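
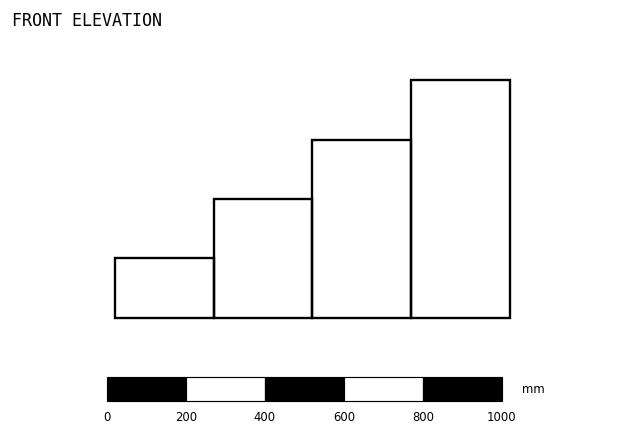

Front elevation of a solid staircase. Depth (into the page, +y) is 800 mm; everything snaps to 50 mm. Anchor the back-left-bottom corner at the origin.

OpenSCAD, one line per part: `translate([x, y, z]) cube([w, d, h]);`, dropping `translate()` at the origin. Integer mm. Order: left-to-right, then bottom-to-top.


cube([250, 800, 150]);
translate([250, 0, 0]) cube([250, 800, 300]);
translate([500, 0, 0]) cube([250, 800, 450]);
translate([750, 0, 0]) cube([250, 800, 600]);


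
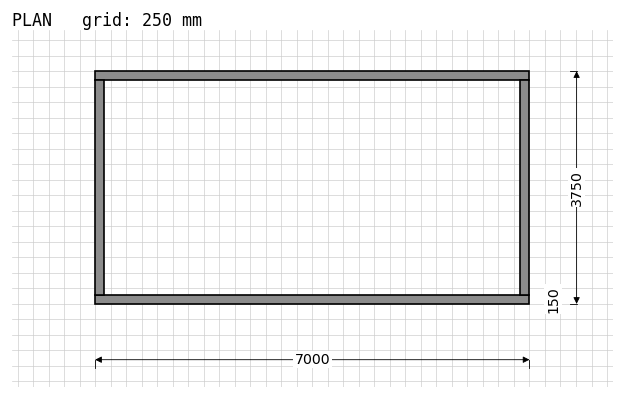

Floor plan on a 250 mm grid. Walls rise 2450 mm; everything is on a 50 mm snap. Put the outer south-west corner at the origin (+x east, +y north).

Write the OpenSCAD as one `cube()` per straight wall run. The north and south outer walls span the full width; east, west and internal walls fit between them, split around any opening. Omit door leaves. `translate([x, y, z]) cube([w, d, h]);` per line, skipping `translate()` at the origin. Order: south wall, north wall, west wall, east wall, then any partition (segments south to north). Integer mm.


cube([7000, 150, 2450]);
translate([0, 3600, 0]) cube([7000, 150, 2450]);
translate([0, 150, 0]) cube([150, 3450, 2450]);
translate([6850, 150, 0]) cube([150, 3450, 2450]);


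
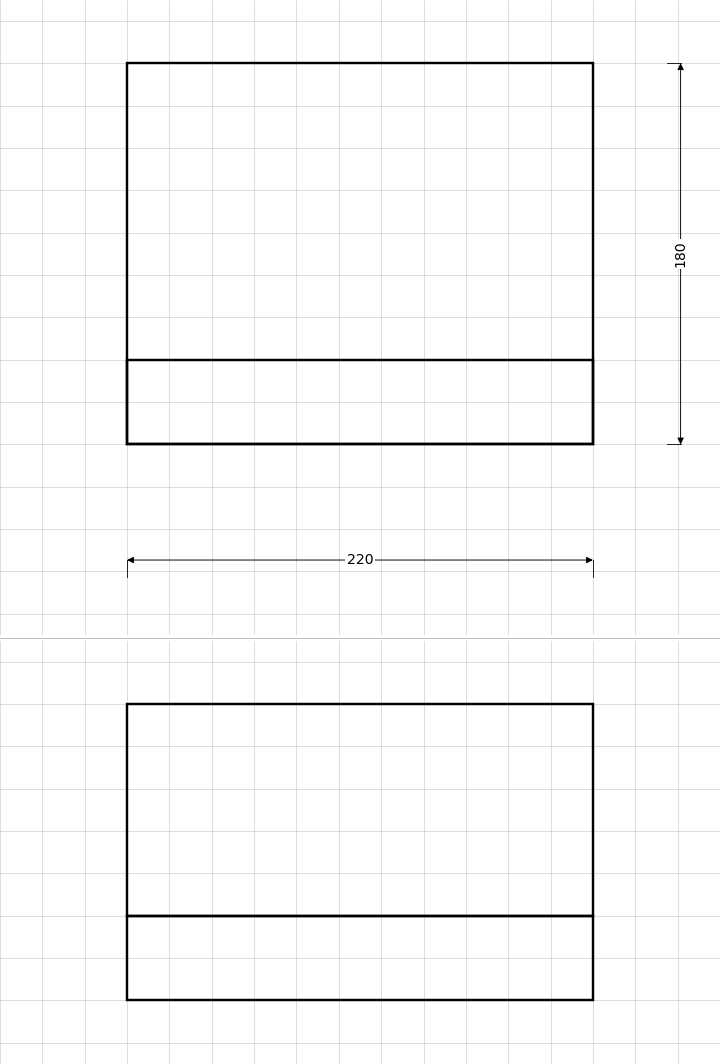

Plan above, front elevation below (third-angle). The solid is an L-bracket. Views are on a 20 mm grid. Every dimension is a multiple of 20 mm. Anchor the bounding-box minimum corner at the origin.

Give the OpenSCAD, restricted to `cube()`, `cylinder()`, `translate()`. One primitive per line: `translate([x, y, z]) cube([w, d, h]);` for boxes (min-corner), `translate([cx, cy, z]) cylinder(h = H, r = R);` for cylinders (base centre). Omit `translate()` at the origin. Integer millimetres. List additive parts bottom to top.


cube([220, 180, 40]);
translate([0, 0, 40]) cube([220, 40, 100]);


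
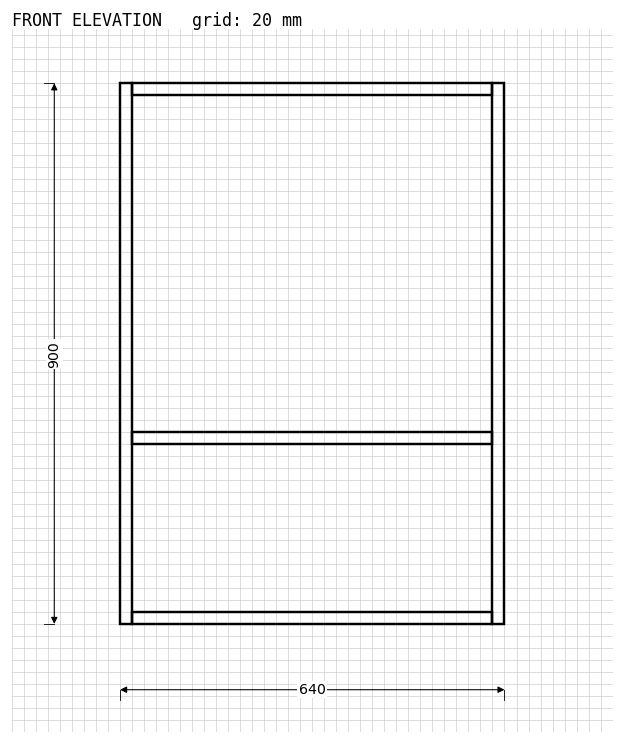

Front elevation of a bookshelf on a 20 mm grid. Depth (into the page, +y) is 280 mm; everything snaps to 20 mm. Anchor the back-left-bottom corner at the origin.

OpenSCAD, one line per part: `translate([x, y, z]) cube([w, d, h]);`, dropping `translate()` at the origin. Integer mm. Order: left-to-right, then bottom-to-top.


cube([20, 280, 900]);
translate([20, 0, 0]) cube([600, 280, 20]);
translate([20, 0, 300]) cube([600, 280, 20]);
translate([20, 0, 880]) cube([600, 280, 20]);
translate([620, 0, 0]) cube([20, 280, 900]);


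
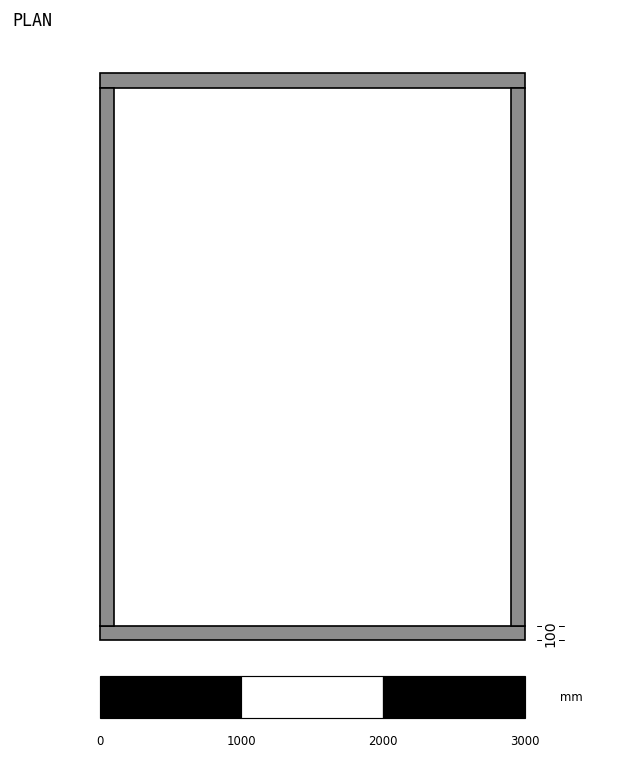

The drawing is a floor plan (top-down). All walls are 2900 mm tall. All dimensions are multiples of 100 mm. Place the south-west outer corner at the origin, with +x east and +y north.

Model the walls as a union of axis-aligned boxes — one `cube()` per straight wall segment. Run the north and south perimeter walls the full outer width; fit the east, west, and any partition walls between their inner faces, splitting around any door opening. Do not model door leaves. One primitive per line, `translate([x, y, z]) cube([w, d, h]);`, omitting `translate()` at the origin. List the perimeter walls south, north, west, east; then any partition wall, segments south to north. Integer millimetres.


cube([3000, 100, 2900]);
translate([0, 3900, 0]) cube([3000, 100, 2900]);
translate([0, 100, 0]) cube([100, 3800, 2900]);
translate([2900, 100, 0]) cube([100, 3800, 2900]);


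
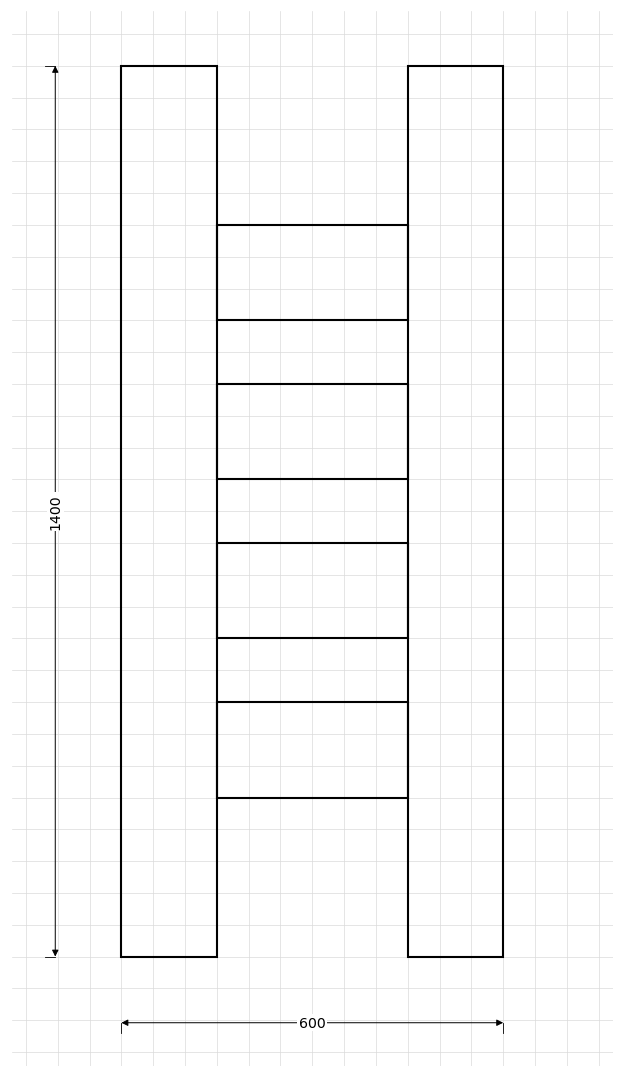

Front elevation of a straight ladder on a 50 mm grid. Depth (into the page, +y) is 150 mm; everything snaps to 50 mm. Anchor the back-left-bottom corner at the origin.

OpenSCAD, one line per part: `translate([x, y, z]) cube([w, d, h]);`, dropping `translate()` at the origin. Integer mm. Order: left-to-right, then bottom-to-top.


cube([150, 150, 1400]);
translate([150, 0, 250]) cube([300, 150, 150]);
translate([150, 0, 500]) cube([300, 150, 150]);
translate([150, 0, 750]) cube([300, 150, 150]);
translate([150, 0, 1000]) cube([300, 150, 150]);
translate([450, 0, 0]) cube([150, 150, 1400]);


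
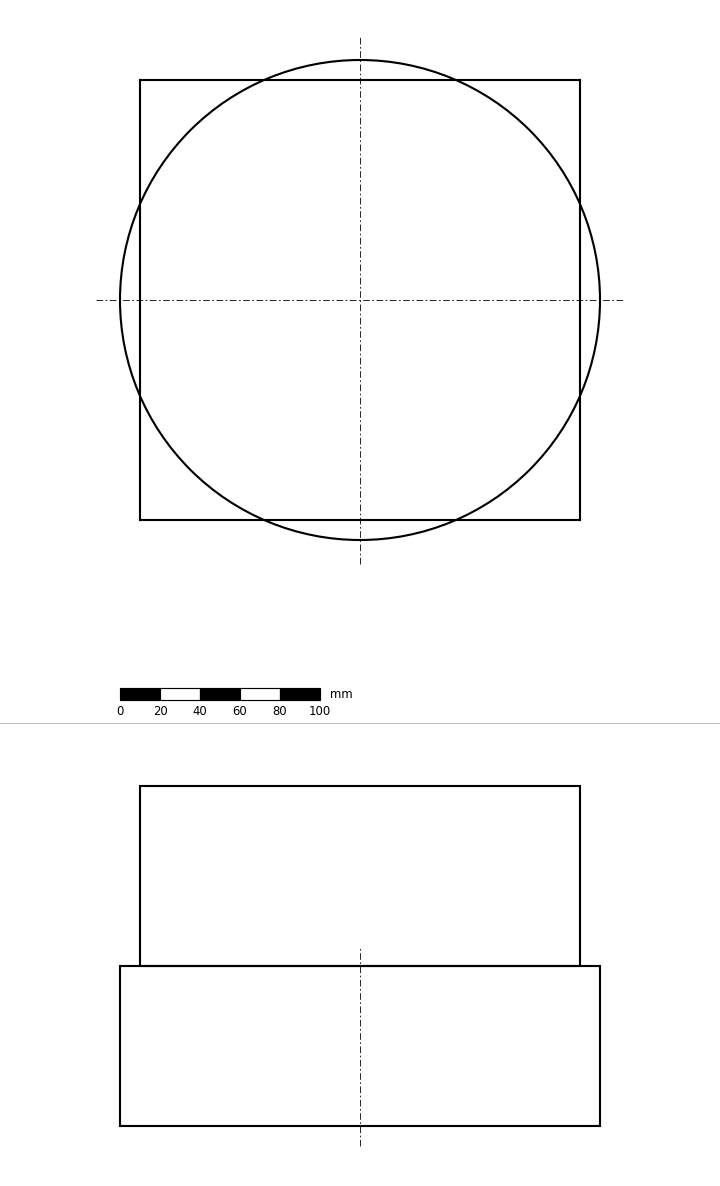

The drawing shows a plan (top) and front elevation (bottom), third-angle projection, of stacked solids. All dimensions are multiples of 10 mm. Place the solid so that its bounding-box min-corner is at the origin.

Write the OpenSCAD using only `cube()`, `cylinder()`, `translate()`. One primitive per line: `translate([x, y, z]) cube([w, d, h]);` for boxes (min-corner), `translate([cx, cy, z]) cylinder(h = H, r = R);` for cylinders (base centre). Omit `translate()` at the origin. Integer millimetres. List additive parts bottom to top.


translate([120, 120, 0]) cylinder(h = 80, r = 120);
translate([10, 10, 80]) cube([220, 220, 90]);


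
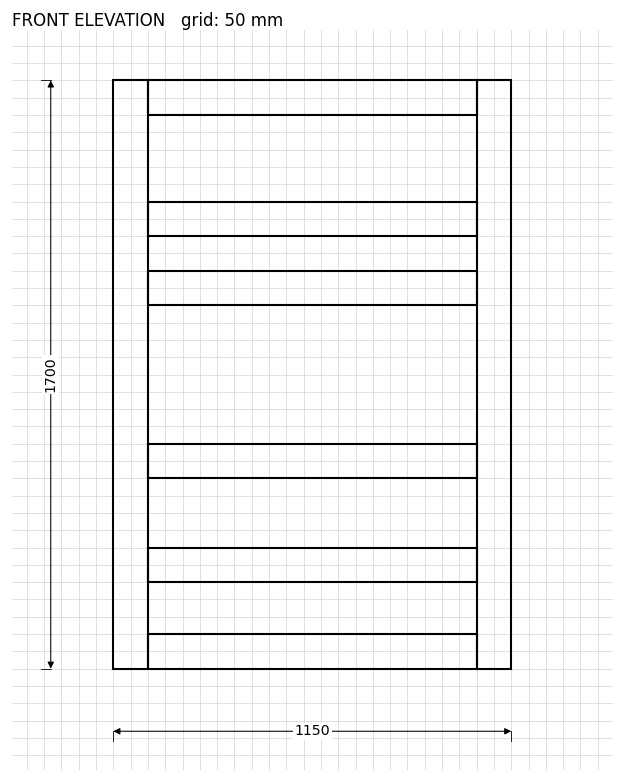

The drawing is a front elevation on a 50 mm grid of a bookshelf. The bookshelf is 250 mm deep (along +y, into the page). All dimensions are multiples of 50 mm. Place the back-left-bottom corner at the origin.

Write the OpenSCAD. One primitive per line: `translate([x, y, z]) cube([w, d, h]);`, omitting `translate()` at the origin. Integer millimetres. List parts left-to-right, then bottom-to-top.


cube([100, 250, 1700]);
translate([100, 0, 0]) cube([950, 250, 100]);
translate([100, 0, 250]) cube([950, 250, 100]);
translate([100, 0, 550]) cube([950, 250, 100]);
translate([100, 0, 1050]) cube([950, 250, 100]);
translate([100, 0, 1250]) cube([950, 250, 100]);
translate([100, 0, 1600]) cube([950, 250, 100]);
translate([1050, 0, 0]) cube([100, 250, 1700]);


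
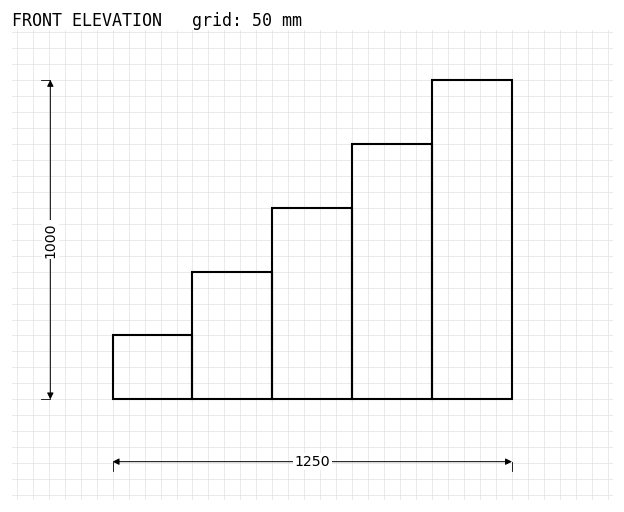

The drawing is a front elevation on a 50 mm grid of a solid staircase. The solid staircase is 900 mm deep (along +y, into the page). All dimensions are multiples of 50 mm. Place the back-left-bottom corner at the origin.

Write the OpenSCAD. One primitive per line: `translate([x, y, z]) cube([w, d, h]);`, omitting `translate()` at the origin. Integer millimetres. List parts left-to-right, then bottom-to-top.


cube([250, 900, 200]);
translate([250, 0, 0]) cube([250, 900, 400]);
translate([500, 0, 0]) cube([250, 900, 600]);
translate([750, 0, 0]) cube([250, 900, 800]);
translate([1000, 0, 0]) cube([250, 900, 1000]);


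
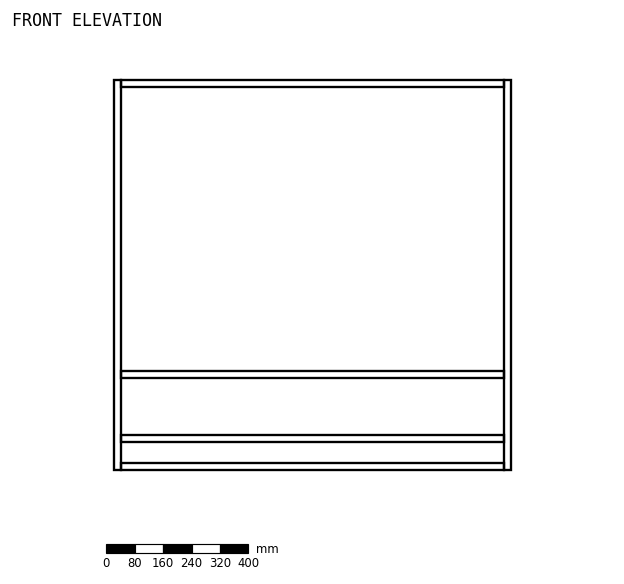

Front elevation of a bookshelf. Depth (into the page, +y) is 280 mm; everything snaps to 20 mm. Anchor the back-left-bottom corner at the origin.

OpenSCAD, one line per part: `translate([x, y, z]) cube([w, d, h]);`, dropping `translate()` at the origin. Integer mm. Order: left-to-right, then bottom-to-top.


cube([20, 280, 1100]);
translate([20, 0, 0]) cube([1080, 280, 20]);
translate([20, 0, 80]) cube([1080, 280, 20]);
translate([20, 0, 260]) cube([1080, 280, 20]);
translate([20, 0, 1080]) cube([1080, 280, 20]);
translate([1100, 0, 0]) cube([20, 280, 1100]);


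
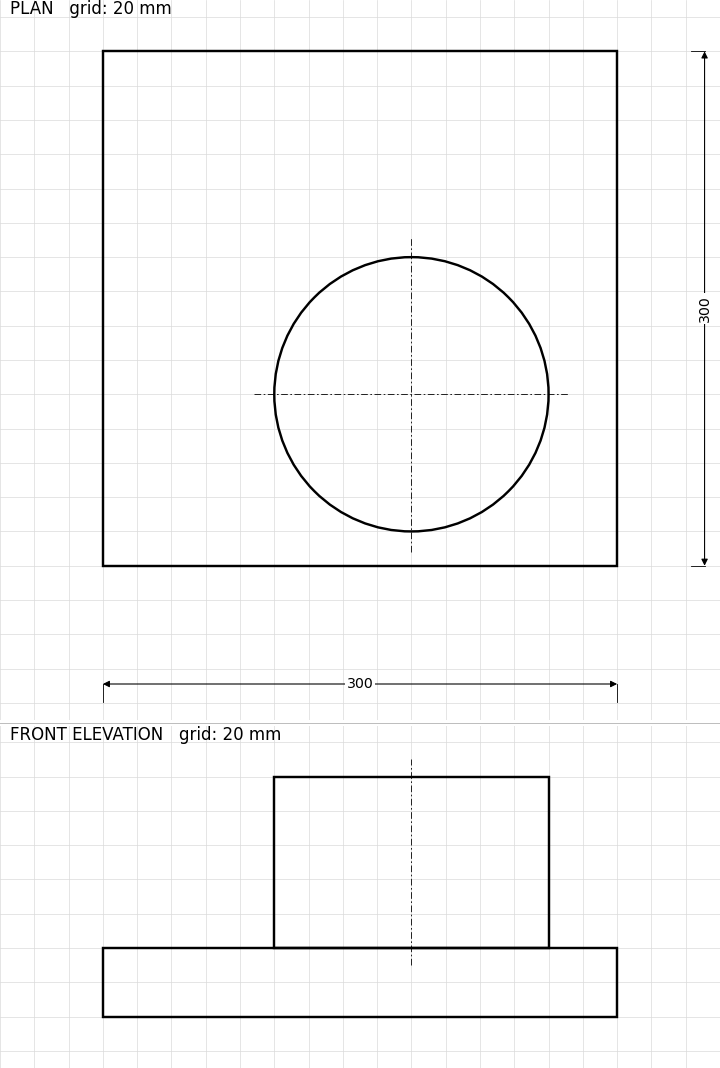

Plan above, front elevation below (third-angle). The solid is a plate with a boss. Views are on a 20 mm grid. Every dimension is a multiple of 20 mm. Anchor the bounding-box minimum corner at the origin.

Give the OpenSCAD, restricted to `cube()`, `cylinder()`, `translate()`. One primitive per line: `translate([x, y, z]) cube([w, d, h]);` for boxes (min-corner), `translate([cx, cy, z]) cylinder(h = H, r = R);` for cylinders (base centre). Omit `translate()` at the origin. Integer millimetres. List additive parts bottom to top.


cube([300, 300, 40]);
translate([180, 100, 40]) cylinder(h = 100, r = 80);


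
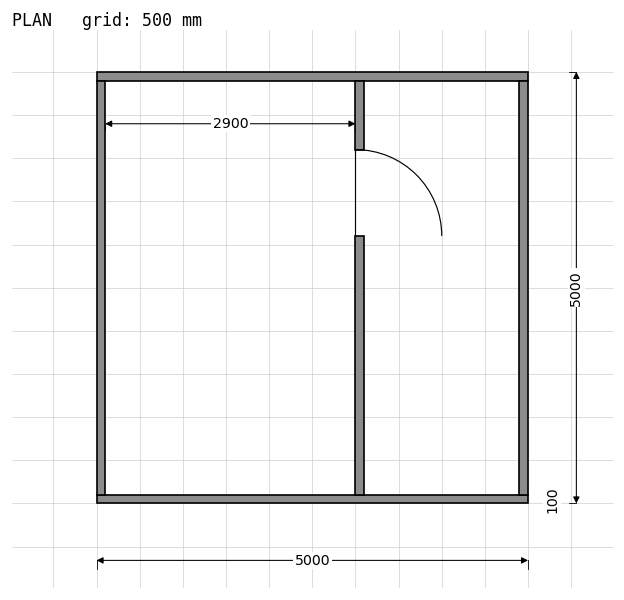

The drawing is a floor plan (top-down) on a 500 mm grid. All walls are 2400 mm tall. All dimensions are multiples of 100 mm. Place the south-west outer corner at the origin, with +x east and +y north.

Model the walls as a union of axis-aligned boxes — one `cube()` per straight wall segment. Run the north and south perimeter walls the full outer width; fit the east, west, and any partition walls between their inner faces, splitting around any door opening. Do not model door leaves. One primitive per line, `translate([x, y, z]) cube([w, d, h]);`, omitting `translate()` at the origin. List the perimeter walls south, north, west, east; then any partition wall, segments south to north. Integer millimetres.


cube([5000, 100, 2400]);
translate([0, 4900, 0]) cube([5000, 100, 2400]);
translate([0, 100, 0]) cube([100, 4800, 2400]);
translate([4900, 100, 0]) cube([100, 4800, 2400]);
translate([3000, 100, 0]) cube([100, 3000, 2400]);
translate([3000, 4100, 0]) cube([100, 800, 2400]);


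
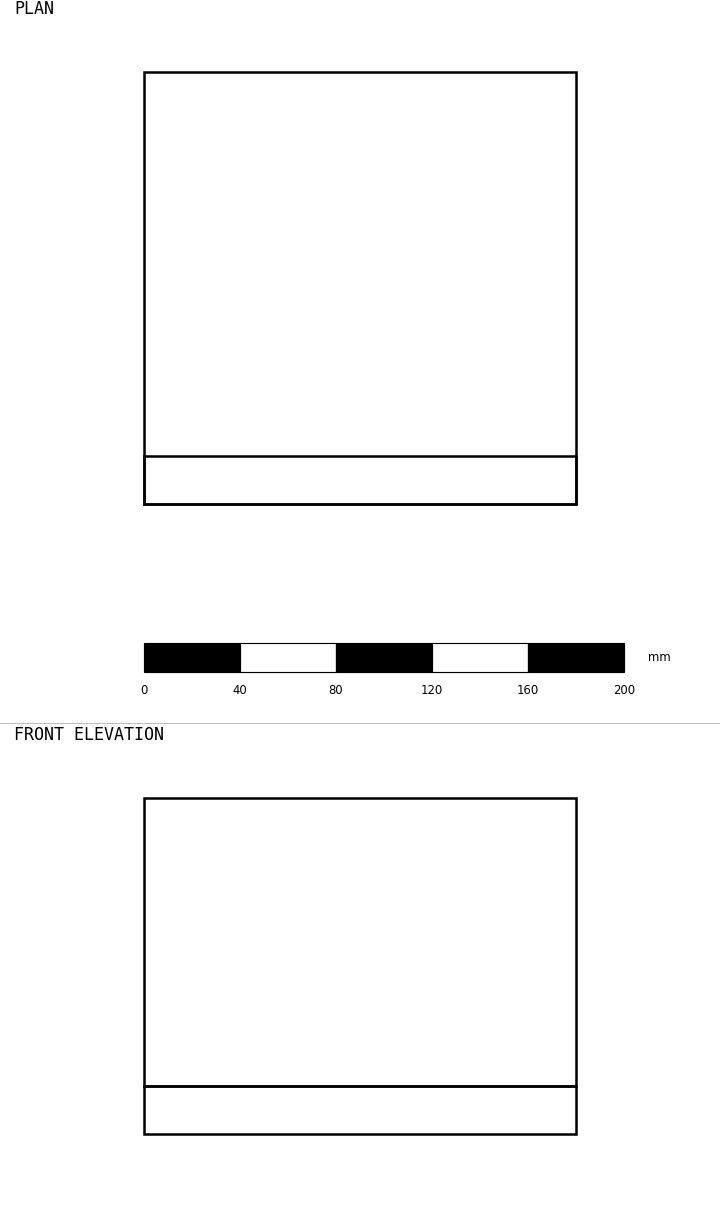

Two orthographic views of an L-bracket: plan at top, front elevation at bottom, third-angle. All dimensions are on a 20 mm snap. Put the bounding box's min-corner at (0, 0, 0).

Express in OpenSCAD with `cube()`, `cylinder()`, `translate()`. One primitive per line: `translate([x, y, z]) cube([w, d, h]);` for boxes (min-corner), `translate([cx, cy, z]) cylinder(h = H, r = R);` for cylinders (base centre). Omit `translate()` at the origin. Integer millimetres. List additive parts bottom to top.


cube([180, 180, 20]);
translate([0, 0, 20]) cube([180, 20, 120]);


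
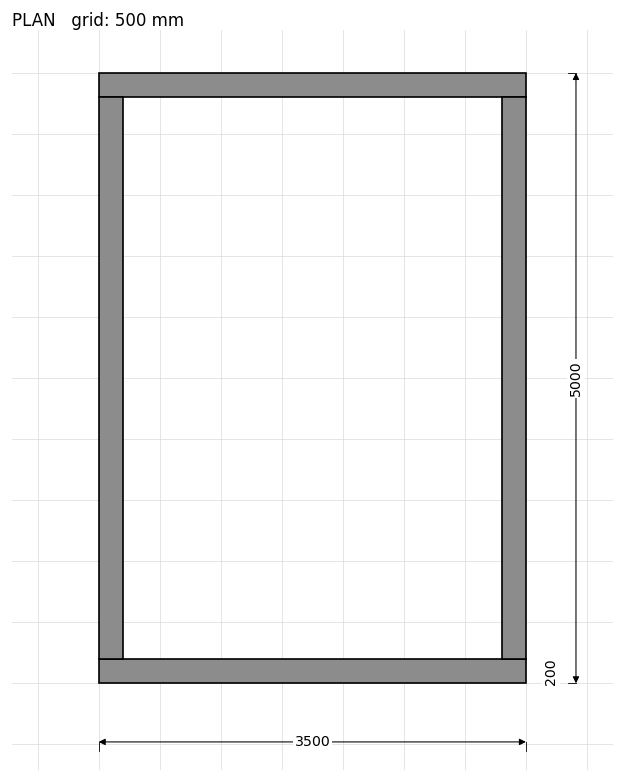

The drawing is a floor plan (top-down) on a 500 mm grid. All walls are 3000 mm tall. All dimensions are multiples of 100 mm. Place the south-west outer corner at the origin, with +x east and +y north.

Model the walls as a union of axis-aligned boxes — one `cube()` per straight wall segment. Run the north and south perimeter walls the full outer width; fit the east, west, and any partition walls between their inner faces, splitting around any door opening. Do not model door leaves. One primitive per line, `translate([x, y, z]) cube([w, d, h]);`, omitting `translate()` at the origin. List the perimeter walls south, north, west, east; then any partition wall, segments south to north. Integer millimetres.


cube([3500, 200, 3000]);
translate([0, 4800, 0]) cube([3500, 200, 3000]);
translate([0, 200, 0]) cube([200, 4600, 3000]);
translate([3300, 200, 0]) cube([200, 4600, 3000]);


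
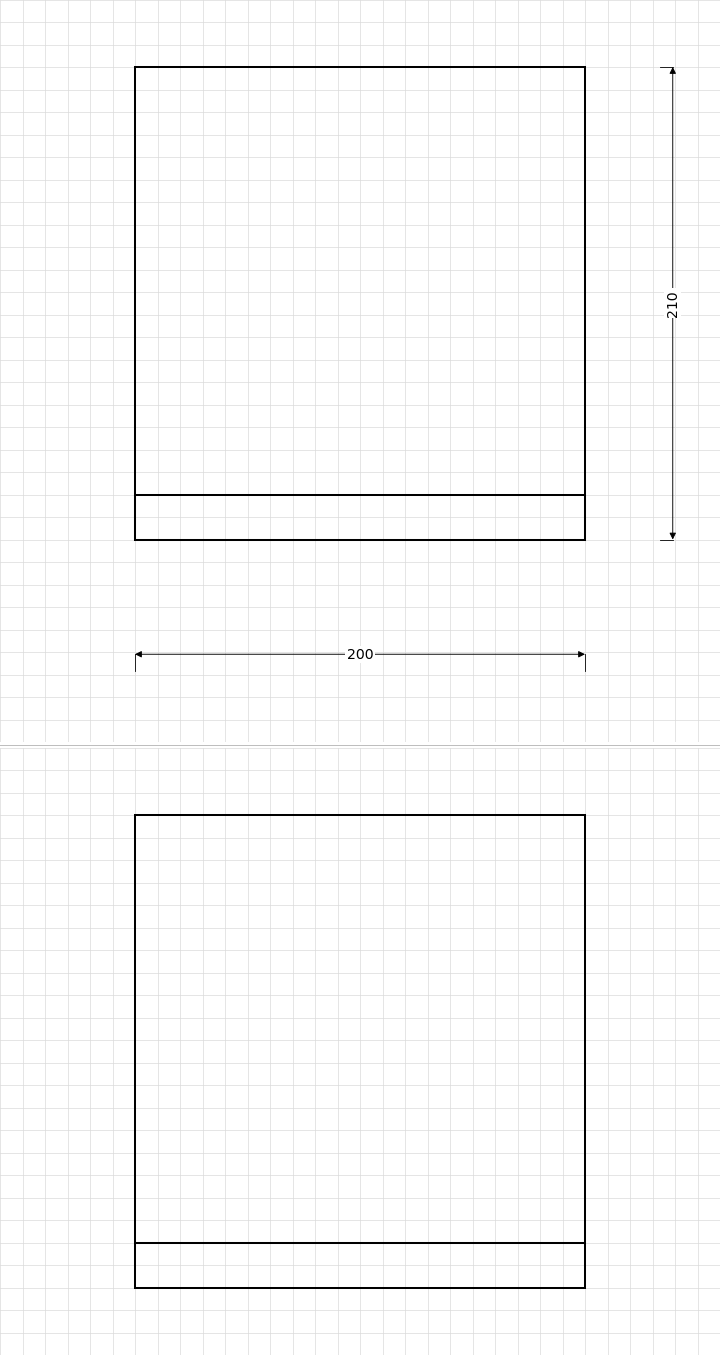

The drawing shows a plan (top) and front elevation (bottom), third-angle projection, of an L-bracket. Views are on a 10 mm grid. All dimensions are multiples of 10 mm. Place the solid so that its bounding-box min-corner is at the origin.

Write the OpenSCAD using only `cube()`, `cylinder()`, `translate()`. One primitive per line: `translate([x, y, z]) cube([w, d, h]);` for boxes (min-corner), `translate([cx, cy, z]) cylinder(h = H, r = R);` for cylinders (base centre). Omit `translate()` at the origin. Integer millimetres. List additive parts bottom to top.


cube([200, 210, 20]);
translate([0, 0, 20]) cube([200, 20, 190]);


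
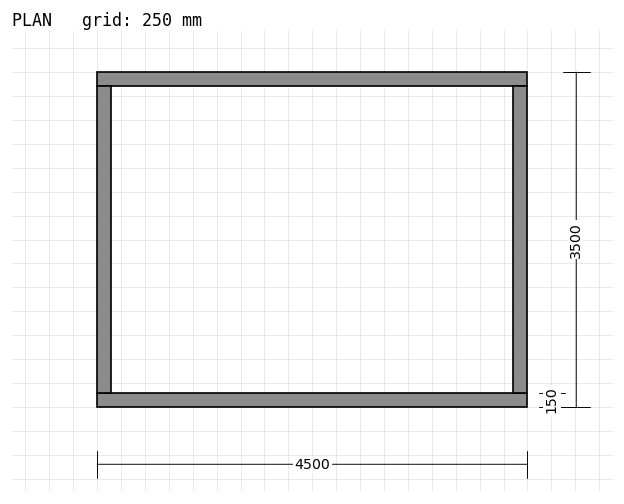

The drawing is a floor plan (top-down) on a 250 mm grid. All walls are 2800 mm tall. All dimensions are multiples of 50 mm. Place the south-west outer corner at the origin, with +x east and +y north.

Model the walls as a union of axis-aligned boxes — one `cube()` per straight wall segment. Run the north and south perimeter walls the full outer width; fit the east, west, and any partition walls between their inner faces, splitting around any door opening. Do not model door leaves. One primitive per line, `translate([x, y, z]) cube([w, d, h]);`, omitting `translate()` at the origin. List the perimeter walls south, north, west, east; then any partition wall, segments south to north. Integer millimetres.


cube([4500, 150, 2800]);
translate([0, 3350, 0]) cube([4500, 150, 2800]);
translate([0, 150, 0]) cube([150, 3200, 2800]);
translate([4350, 150, 0]) cube([150, 3200, 2800]);


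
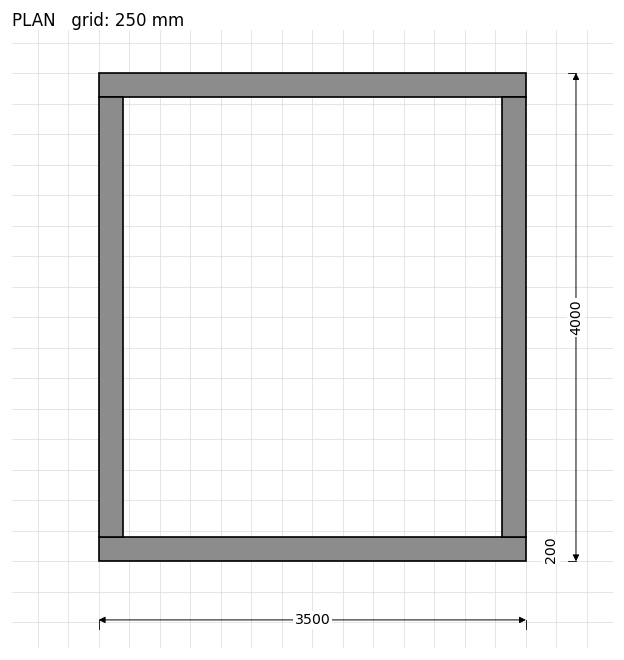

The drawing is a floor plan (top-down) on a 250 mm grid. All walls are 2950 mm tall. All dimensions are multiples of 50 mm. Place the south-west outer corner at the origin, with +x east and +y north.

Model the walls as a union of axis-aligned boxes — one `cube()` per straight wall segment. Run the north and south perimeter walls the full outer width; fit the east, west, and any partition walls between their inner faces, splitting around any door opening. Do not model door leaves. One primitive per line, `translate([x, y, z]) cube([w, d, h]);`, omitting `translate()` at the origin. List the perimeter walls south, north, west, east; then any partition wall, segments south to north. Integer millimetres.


cube([3500, 200, 2950]);
translate([0, 3800, 0]) cube([3500, 200, 2950]);
translate([0, 200, 0]) cube([200, 3600, 2950]);
translate([3300, 200, 0]) cube([200, 3600, 2950]);


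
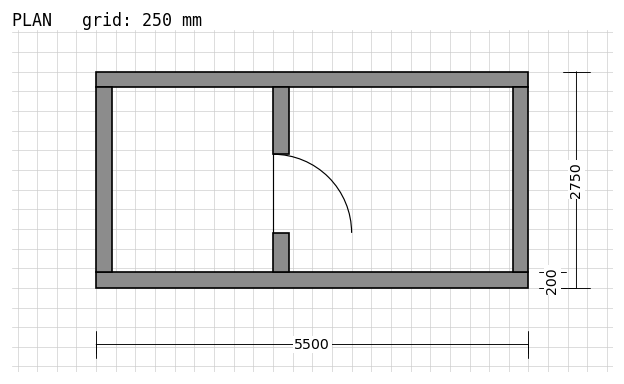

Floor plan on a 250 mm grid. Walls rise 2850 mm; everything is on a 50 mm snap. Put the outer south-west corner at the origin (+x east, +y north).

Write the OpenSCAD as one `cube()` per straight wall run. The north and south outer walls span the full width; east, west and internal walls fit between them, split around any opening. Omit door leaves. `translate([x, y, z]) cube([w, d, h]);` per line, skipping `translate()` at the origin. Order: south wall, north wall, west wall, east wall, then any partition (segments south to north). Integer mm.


cube([5500, 200, 2850]);
translate([0, 2550, 0]) cube([5500, 200, 2850]);
translate([0, 200, 0]) cube([200, 2350, 2850]);
translate([5300, 200, 0]) cube([200, 2350, 2850]);
translate([2250, 200, 0]) cube([200, 500, 2850]);
translate([2250, 1700, 0]) cube([200, 850, 2850]);


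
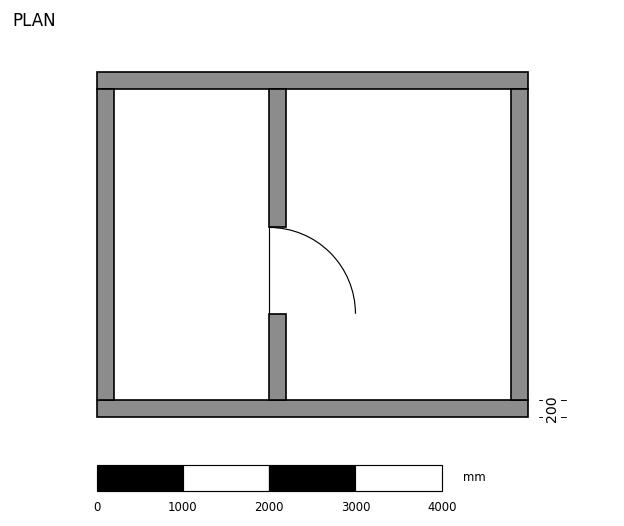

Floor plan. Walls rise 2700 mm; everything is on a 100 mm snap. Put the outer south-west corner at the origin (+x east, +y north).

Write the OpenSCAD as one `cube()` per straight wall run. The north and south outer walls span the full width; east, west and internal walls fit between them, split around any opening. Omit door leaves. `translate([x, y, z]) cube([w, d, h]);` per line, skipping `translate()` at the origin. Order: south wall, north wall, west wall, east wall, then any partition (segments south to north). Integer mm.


cube([5000, 200, 2700]);
translate([0, 3800, 0]) cube([5000, 200, 2700]);
translate([0, 200, 0]) cube([200, 3600, 2700]);
translate([4800, 200, 0]) cube([200, 3600, 2700]);
translate([2000, 200, 0]) cube([200, 1000, 2700]);
translate([2000, 2200, 0]) cube([200, 1600, 2700]);


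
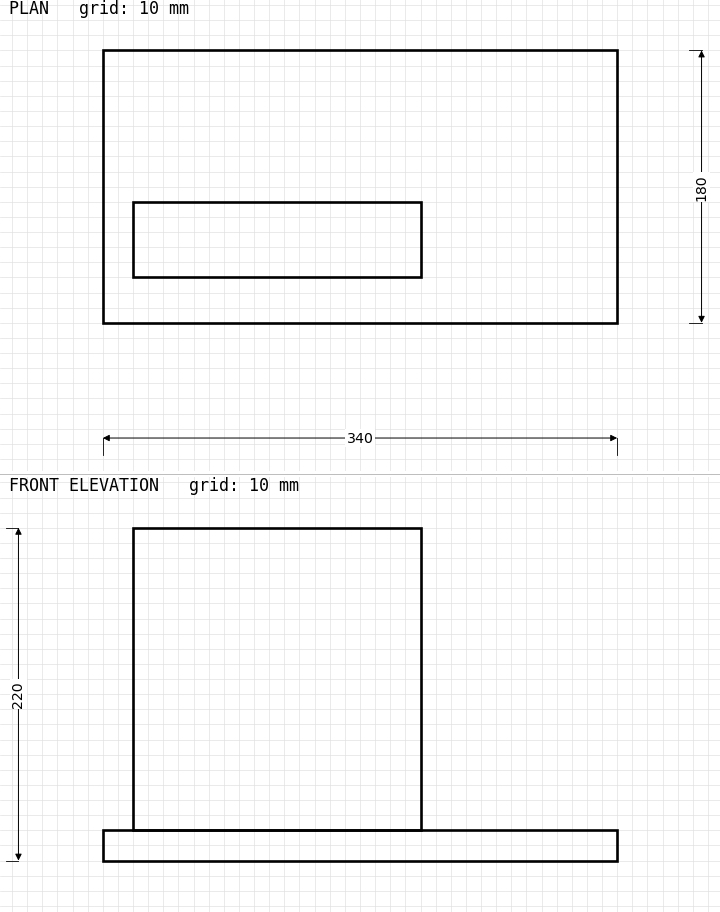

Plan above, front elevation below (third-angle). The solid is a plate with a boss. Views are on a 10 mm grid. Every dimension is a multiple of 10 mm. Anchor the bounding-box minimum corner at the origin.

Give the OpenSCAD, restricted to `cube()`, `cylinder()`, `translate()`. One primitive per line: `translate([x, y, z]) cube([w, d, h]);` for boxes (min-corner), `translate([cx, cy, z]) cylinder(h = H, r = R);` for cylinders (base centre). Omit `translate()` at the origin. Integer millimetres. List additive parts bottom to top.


cube([340, 180, 20]);
translate([20, 30, 20]) cube([190, 50, 200]);


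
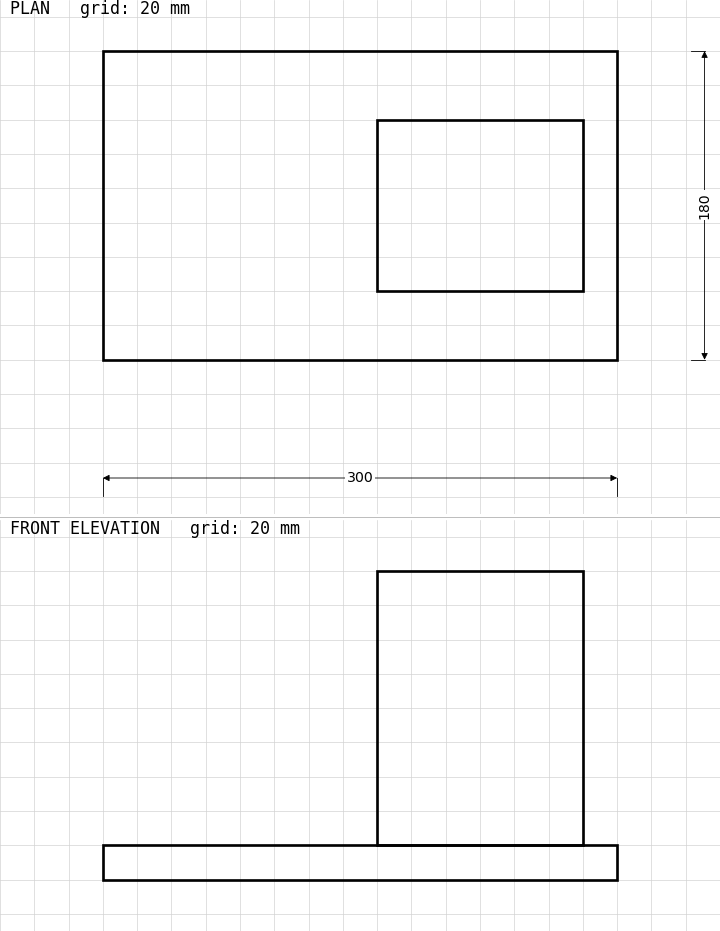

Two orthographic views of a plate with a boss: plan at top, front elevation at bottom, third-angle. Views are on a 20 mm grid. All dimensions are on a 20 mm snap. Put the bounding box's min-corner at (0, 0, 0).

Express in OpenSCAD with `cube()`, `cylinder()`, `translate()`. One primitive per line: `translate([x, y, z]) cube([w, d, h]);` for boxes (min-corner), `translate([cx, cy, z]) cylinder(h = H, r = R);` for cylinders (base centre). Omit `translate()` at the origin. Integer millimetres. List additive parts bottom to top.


cube([300, 180, 20]);
translate([160, 40, 20]) cube([120, 100, 160]);


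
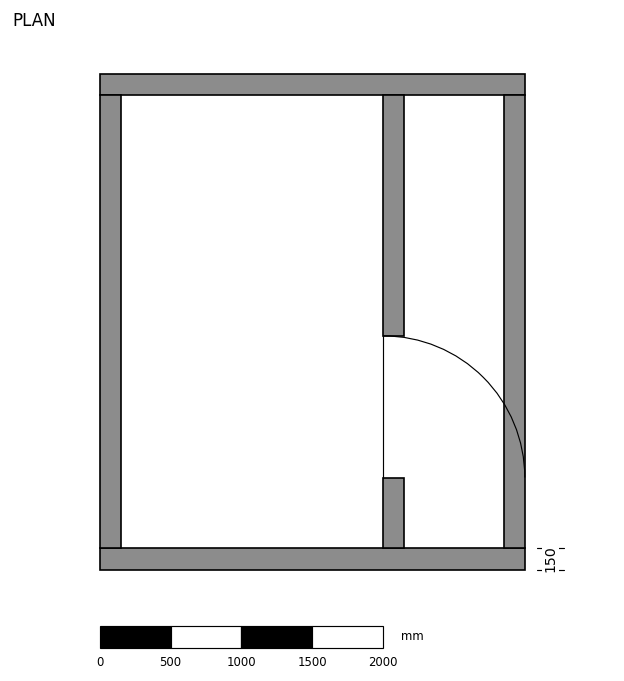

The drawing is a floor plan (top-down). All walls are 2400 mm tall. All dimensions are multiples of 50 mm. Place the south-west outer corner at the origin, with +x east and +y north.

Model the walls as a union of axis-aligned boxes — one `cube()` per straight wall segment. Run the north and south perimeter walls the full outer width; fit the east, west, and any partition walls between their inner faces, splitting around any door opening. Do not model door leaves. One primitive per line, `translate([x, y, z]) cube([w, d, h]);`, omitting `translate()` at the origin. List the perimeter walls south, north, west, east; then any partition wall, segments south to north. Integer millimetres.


cube([3000, 150, 2400]);
translate([0, 3350, 0]) cube([3000, 150, 2400]);
translate([0, 150, 0]) cube([150, 3200, 2400]);
translate([2850, 150, 0]) cube([150, 3200, 2400]);
translate([2000, 150, 0]) cube([150, 500, 2400]);
translate([2000, 1650, 0]) cube([150, 1700, 2400]);


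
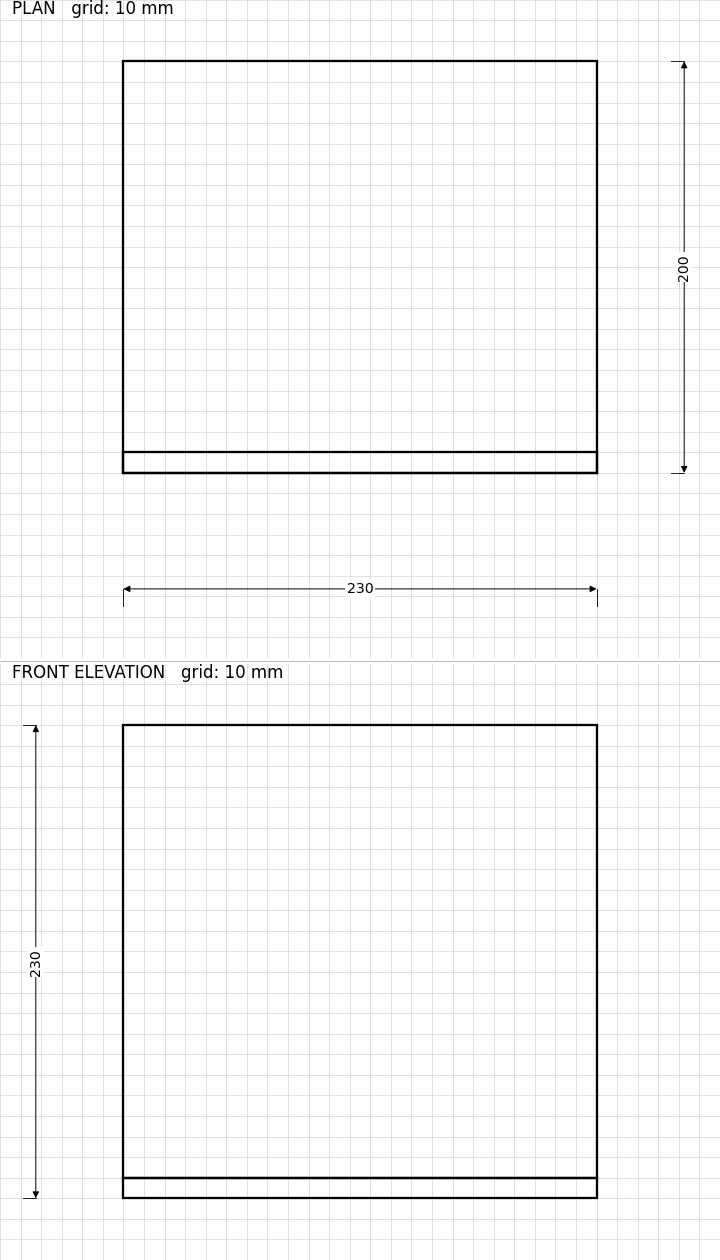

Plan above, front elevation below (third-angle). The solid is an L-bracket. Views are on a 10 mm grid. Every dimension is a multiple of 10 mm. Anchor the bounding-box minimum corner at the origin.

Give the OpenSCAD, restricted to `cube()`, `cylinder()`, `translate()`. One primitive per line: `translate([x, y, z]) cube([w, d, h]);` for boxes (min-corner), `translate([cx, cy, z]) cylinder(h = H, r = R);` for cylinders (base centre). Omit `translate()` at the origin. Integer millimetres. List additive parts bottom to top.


cube([230, 200, 10]);
translate([0, 0, 10]) cube([230, 10, 220]);


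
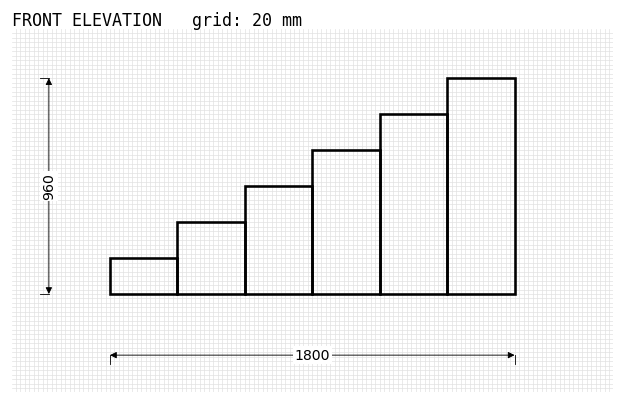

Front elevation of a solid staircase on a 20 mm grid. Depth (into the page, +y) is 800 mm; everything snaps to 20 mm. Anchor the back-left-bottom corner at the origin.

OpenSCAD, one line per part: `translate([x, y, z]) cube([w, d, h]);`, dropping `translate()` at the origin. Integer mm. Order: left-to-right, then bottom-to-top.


cube([300, 800, 160]);
translate([300, 0, 0]) cube([300, 800, 320]);
translate([600, 0, 0]) cube([300, 800, 480]);
translate([900, 0, 0]) cube([300, 800, 640]);
translate([1200, 0, 0]) cube([300, 800, 800]);
translate([1500, 0, 0]) cube([300, 800, 960]);


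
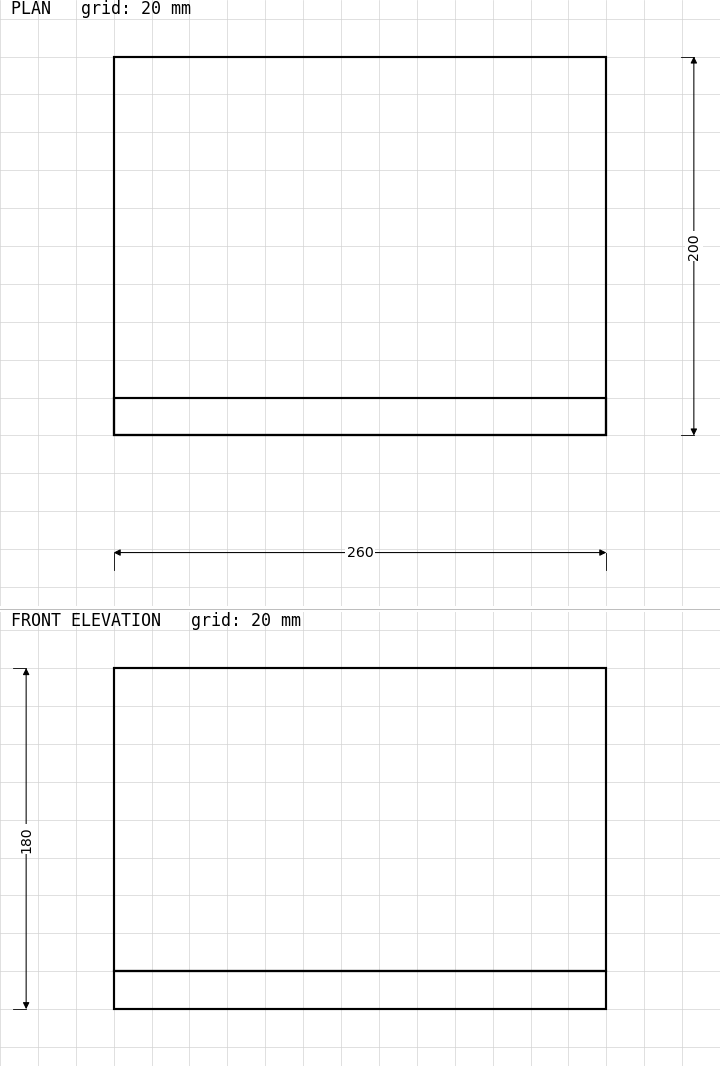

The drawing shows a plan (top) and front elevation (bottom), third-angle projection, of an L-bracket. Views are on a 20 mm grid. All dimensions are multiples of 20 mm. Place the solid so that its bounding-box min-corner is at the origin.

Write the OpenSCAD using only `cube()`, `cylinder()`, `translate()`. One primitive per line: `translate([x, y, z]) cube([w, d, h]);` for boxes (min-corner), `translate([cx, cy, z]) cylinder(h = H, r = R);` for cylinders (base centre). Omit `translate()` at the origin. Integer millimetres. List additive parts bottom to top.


cube([260, 200, 20]);
translate([0, 0, 20]) cube([260, 20, 160]);


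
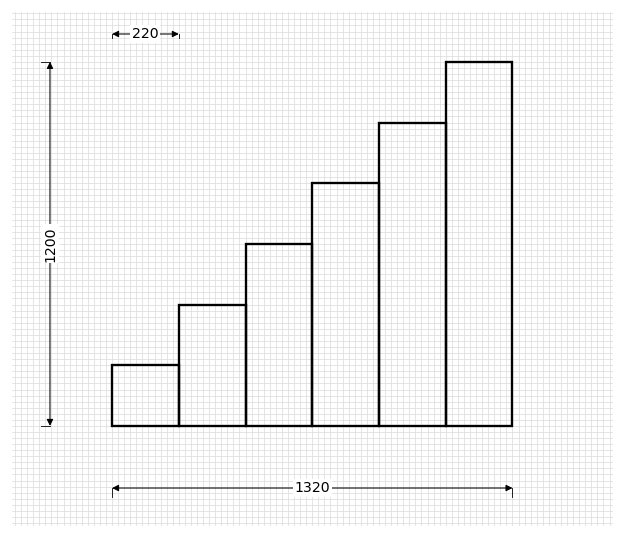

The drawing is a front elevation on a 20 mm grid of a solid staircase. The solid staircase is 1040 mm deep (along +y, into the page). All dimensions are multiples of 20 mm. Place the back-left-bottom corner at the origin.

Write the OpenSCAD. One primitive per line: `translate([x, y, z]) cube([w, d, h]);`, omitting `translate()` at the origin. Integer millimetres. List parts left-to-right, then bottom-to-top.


cube([220, 1040, 200]);
translate([220, 0, 0]) cube([220, 1040, 400]);
translate([440, 0, 0]) cube([220, 1040, 600]);
translate([660, 0, 0]) cube([220, 1040, 800]);
translate([880, 0, 0]) cube([220, 1040, 1000]);
translate([1100, 0, 0]) cube([220, 1040, 1200]);


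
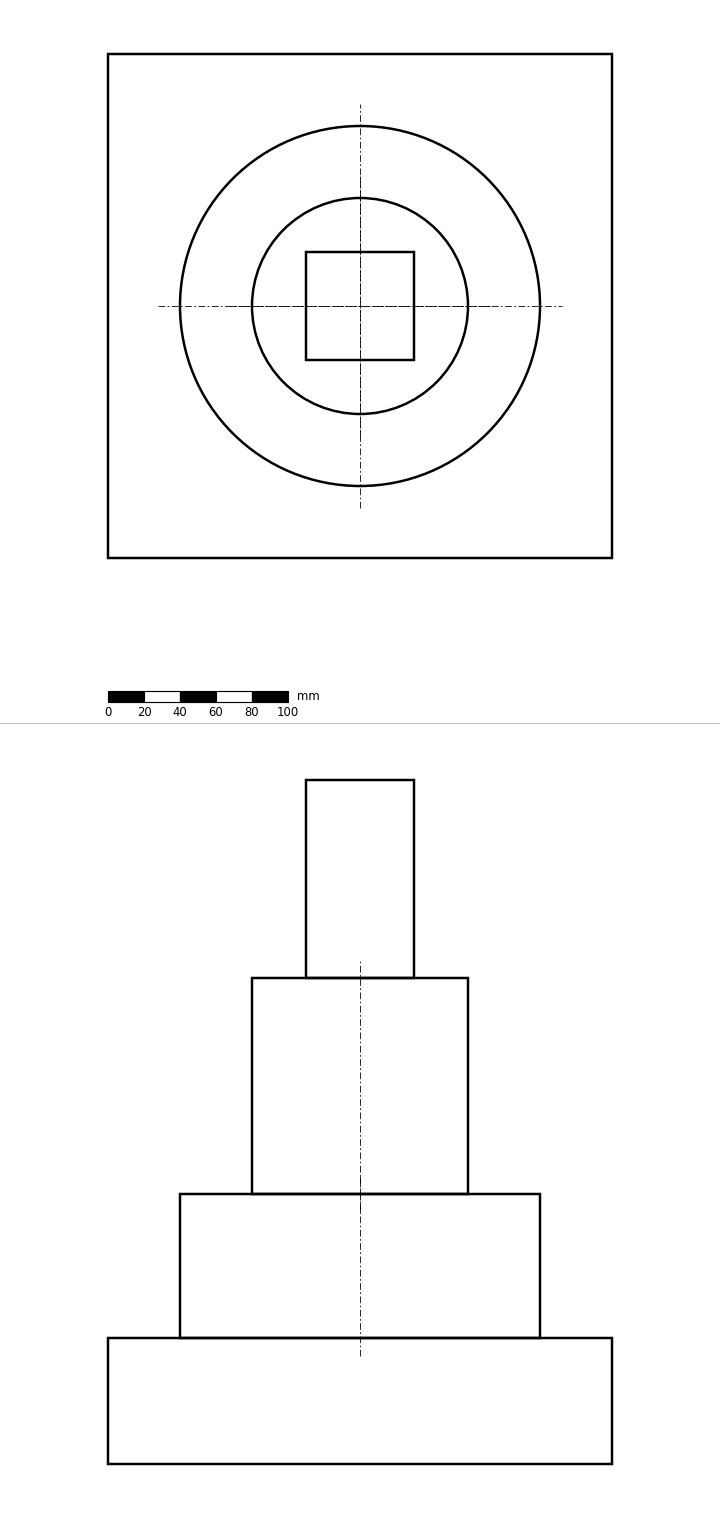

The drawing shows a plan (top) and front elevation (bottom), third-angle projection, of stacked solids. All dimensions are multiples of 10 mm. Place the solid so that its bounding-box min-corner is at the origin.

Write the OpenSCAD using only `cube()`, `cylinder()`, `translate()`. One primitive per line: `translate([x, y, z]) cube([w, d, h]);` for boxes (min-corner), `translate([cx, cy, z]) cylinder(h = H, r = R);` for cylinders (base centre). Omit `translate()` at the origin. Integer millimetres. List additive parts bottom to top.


cube([280, 280, 70]);
translate([140, 140, 70]) cylinder(h = 80, r = 100);
translate([140, 140, 150]) cylinder(h = 120, r = 60);
translate([110, 110, 270]) cube([60, 60, 110]);


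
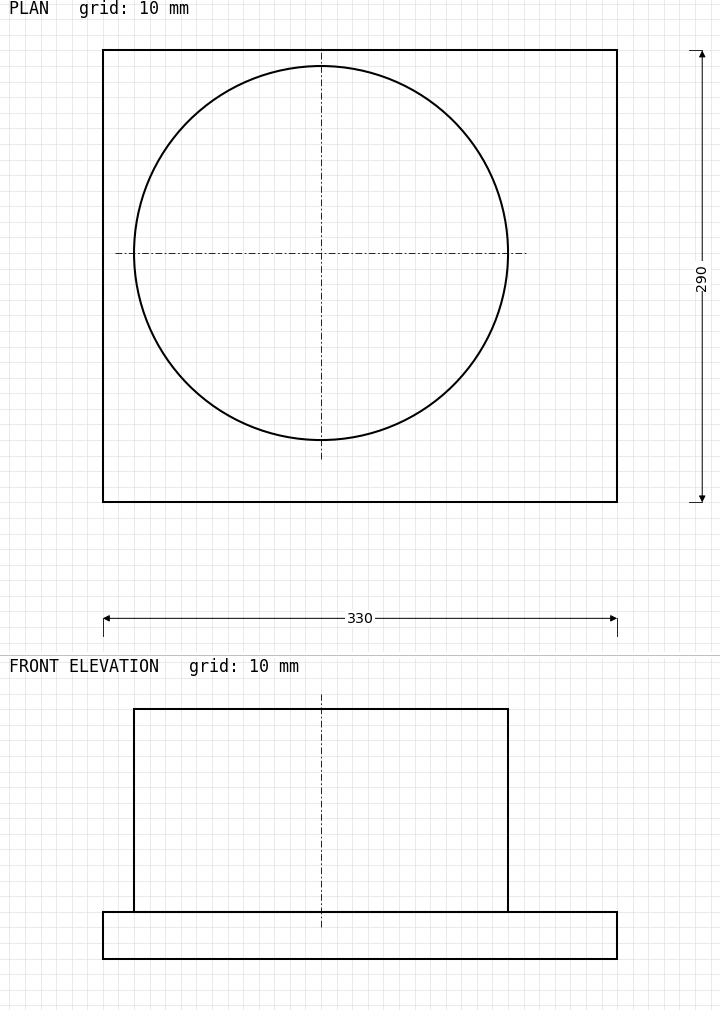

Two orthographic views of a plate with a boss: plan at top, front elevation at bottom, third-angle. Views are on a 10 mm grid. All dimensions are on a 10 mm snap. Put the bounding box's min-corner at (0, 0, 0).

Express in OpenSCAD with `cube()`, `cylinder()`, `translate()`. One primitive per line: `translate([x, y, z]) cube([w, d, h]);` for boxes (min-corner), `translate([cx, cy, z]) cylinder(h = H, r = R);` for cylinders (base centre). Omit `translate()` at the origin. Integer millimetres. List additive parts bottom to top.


cube([330, 290, 30]);
translate([140, 160, 30]) cylinder(h = 130, r = 120);


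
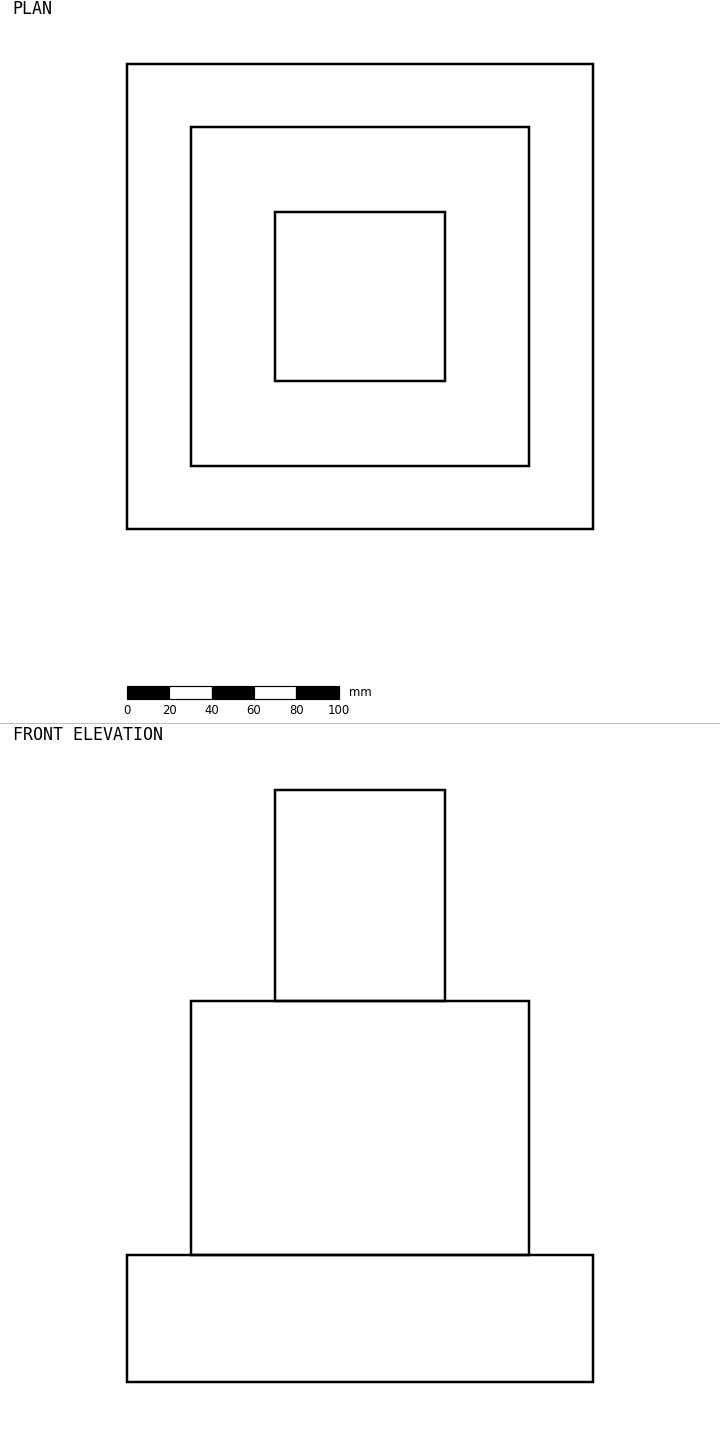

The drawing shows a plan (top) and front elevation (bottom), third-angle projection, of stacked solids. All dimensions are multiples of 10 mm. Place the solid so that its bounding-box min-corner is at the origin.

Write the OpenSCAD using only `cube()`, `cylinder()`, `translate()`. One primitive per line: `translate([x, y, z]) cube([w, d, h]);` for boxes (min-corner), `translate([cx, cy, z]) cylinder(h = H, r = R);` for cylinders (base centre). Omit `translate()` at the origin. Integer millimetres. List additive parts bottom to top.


cube([220, 220, 60]);
translate([30, 30, 60]) cube([160, 160, 120]);
translate([70, 70, 180]) cube([80, 80, 100]);


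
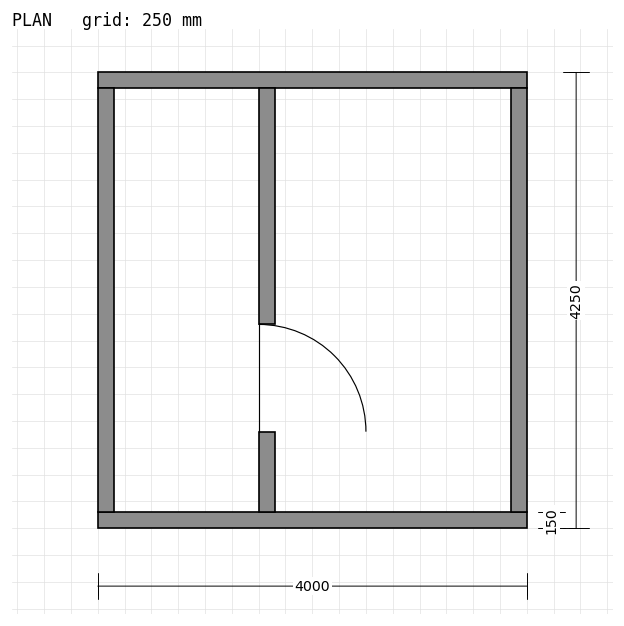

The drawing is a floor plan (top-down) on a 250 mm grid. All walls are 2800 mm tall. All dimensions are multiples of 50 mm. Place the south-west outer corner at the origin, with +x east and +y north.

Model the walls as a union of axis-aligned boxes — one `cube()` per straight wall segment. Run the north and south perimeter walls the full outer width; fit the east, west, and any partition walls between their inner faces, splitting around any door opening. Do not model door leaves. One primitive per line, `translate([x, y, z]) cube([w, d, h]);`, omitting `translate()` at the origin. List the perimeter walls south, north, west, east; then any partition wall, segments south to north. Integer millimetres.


cube([4000, 150, 2800]);
translate([0, 4100, 0]) cube([4000, 150, 2800]);
translate([0, 150, 0]) cube([150, 3950, 2800]);
translate([3850, 150, 0]) cube([150, 3950, 2800]);
translate([1500, 150, 0]) cube([150, 750, 2800]);
translate([1500, 1900, 0]) cube([150, 2200, 2800]);


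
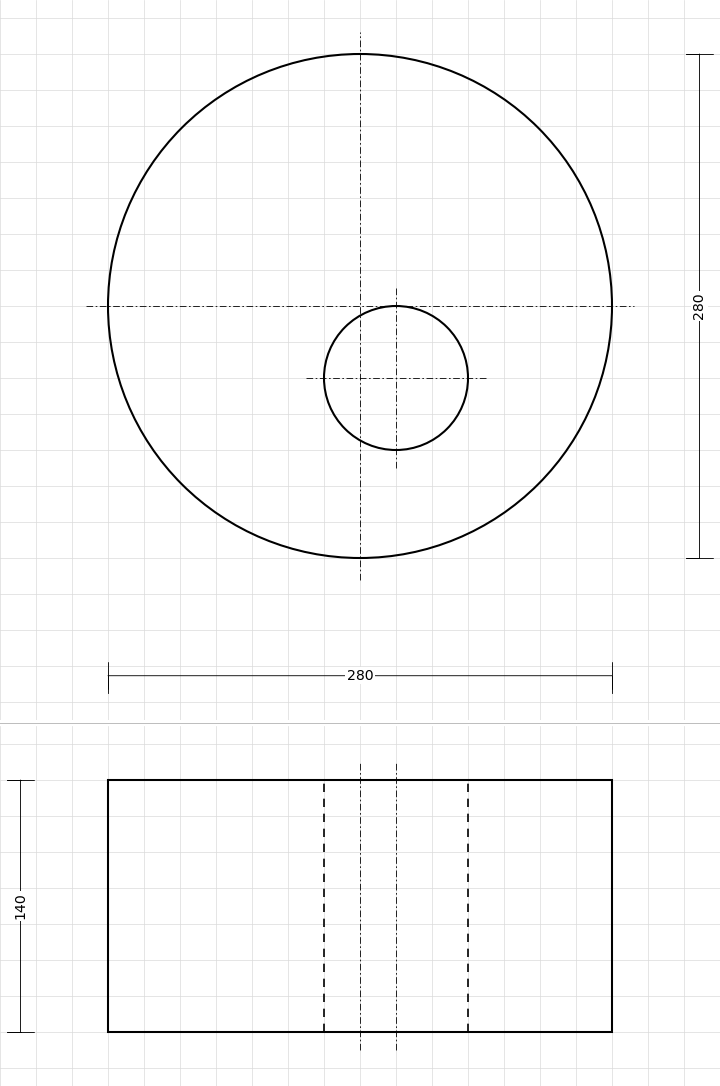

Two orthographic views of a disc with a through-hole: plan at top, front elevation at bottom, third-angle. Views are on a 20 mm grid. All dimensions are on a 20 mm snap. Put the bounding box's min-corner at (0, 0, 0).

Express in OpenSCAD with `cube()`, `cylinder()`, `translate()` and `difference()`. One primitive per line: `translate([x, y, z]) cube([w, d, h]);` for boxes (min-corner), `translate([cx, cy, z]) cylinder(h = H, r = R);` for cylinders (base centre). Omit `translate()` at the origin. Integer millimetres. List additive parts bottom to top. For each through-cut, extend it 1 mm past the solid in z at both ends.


difference() {
  translate([140, 140, 0]) cylinder(h = 140, r = 140);
  translate([160, 100, -1]) cylinder(h = 142, r = 40);
}


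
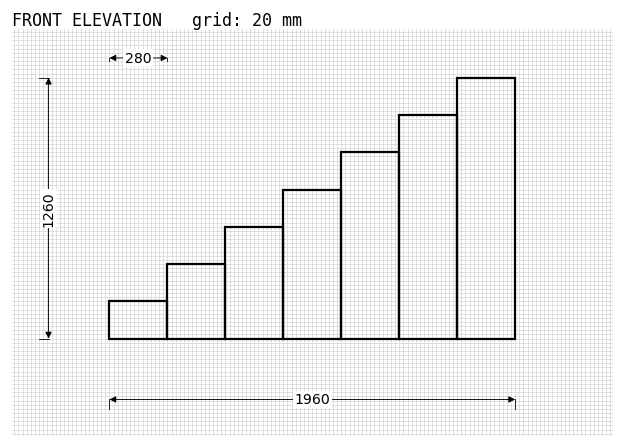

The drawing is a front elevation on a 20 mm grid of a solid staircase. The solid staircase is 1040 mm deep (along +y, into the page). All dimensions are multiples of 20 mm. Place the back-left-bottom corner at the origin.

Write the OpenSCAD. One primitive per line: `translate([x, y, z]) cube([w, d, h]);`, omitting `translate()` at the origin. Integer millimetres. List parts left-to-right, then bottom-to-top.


cube([280, 1040, 180]);
translate([280, 0, 0]) cube([280, 1040, 360]);
translate([560, 0, 0]) cube([280, 1040, 540]);
translate([840, 0, 0]) cube([280, 1040, 720]);
translate([1120, 0, 0]) cube([280, 1040, 900]);
translate([1400, 0, 0]) cube([280, 1040, 1080]);
translate([1680, 0, 0]) cube([280, 1040, 1260]);


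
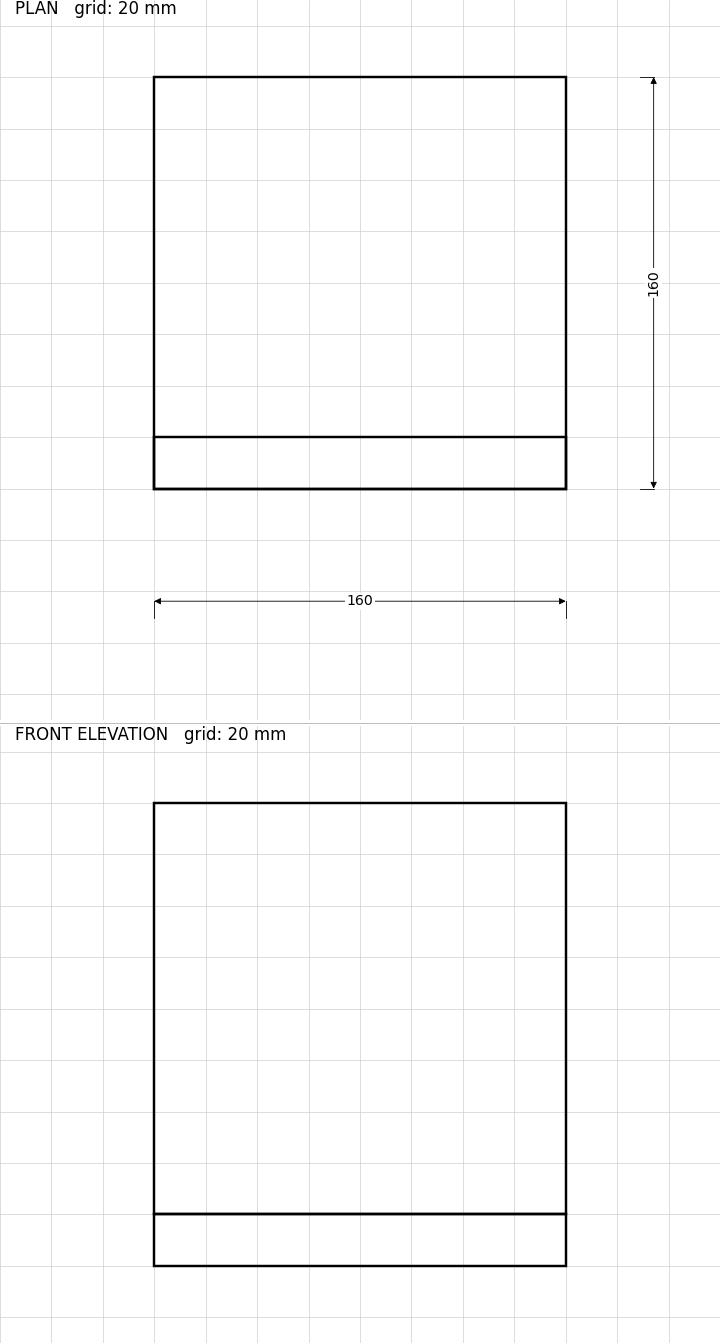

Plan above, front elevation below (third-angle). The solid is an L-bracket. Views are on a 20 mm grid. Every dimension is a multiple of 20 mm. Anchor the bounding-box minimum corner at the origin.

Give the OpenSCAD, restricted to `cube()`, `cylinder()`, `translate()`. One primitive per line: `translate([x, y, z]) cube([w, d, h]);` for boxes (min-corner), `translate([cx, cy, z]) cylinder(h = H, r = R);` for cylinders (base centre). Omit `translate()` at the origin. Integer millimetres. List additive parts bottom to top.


cube([160, 160, 20]);
translate([0, 0, 20]) cube([160, 20, 160]);


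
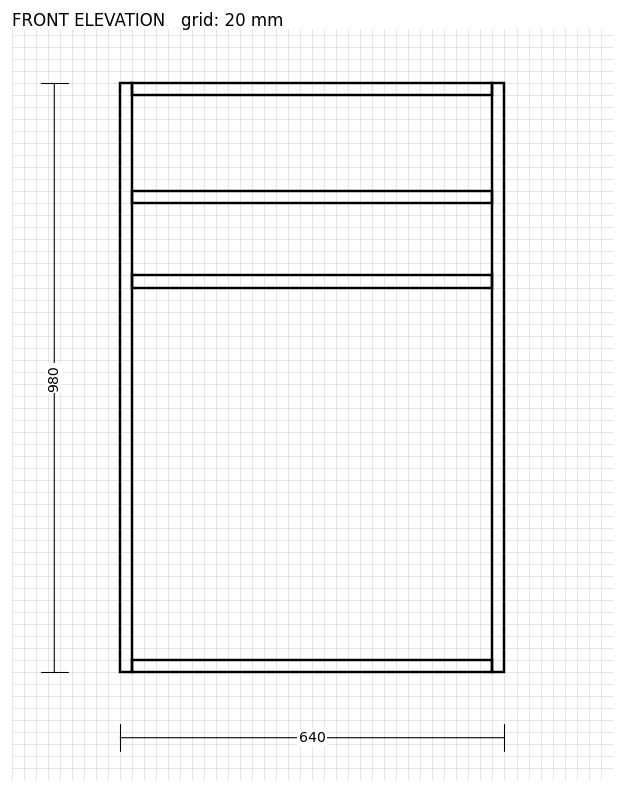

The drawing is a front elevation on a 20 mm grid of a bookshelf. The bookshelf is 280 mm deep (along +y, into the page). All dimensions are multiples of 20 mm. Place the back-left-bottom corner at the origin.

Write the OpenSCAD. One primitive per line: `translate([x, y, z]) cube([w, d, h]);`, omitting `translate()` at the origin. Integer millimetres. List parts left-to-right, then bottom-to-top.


cube([20, 280, 980]);
translate([20, 0, 0]) cube([600, 280, 20]);
translate([20, 0, 640]) cube([600, 280, 20]);
translate([20, 0, 780]) cube([600, 280, 20]);
translate([20, 0, 960]) cube([600, 280, 20]);
translate([620, 0, 0]) cube([20, 280, 980]);


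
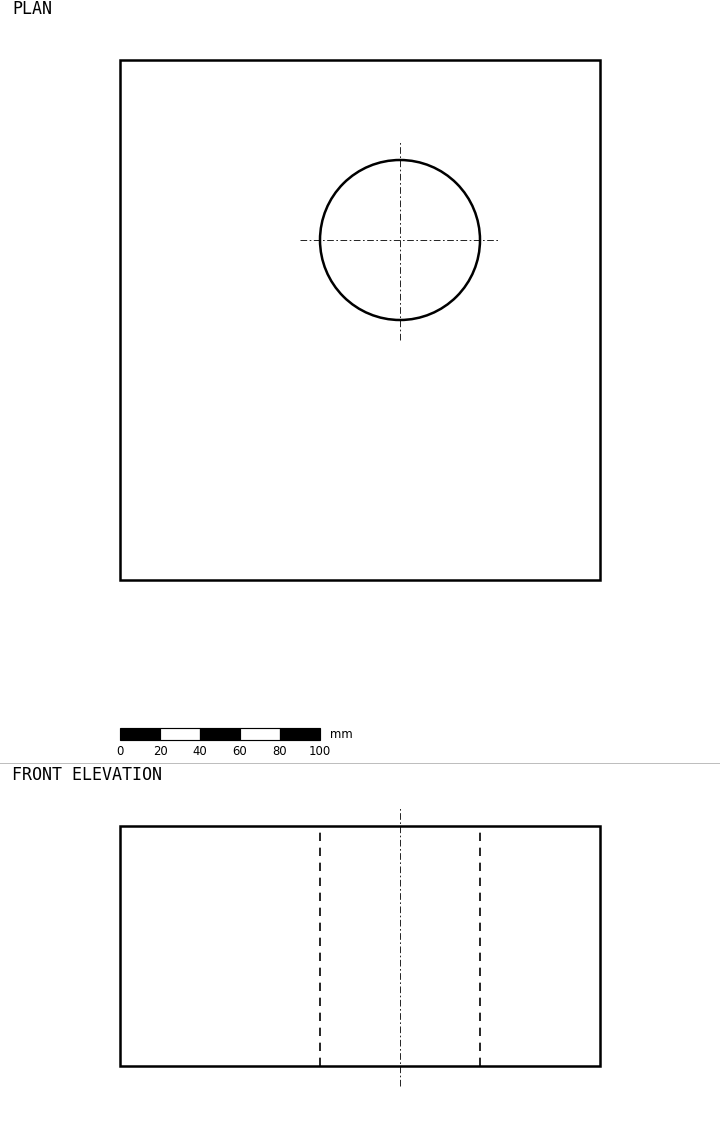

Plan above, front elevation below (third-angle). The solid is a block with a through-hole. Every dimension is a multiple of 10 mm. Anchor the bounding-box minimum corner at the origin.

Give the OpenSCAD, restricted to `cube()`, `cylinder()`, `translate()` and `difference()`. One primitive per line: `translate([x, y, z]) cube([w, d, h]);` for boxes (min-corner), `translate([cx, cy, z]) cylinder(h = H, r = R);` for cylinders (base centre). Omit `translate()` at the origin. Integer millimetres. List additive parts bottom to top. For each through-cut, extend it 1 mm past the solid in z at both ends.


difference() {
  cube([240, 260, 120]);
  translate([140, 170, -1]) cylinder(h = 122, r = 40);
}


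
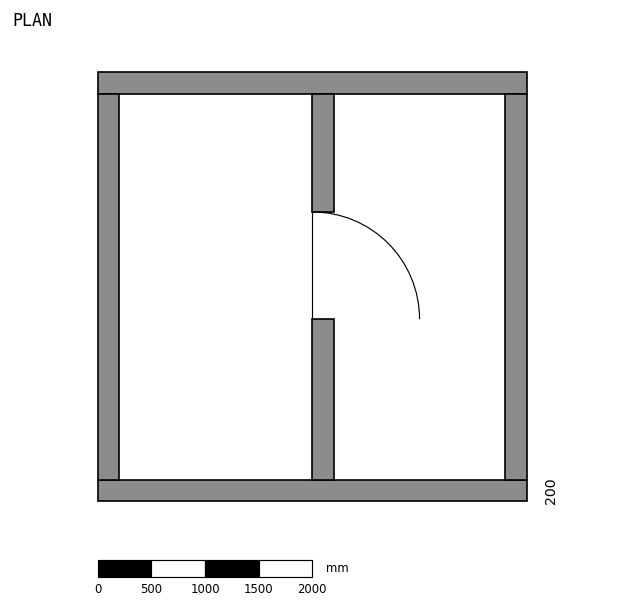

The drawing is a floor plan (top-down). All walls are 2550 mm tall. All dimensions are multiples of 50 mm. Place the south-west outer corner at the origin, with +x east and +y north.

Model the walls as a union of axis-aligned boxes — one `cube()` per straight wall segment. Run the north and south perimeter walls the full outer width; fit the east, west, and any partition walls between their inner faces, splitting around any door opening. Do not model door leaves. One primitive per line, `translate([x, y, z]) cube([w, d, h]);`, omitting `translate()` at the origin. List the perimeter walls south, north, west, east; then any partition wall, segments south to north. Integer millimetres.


cube([4000, 200, 2550]);
translate([0, 3800, 0]) cube([4000, 200, 2550]);
translate([0, 200, 0]) cube([200, 3600, 2550]);
translate([3800, 200, 0]) cube([200, 3600, 2550]);
translate([2000, 200, 0]) cube([200, 1500, 2550]);
translate([2000, 2700, 0]) cube([200, 1100, 2550]);


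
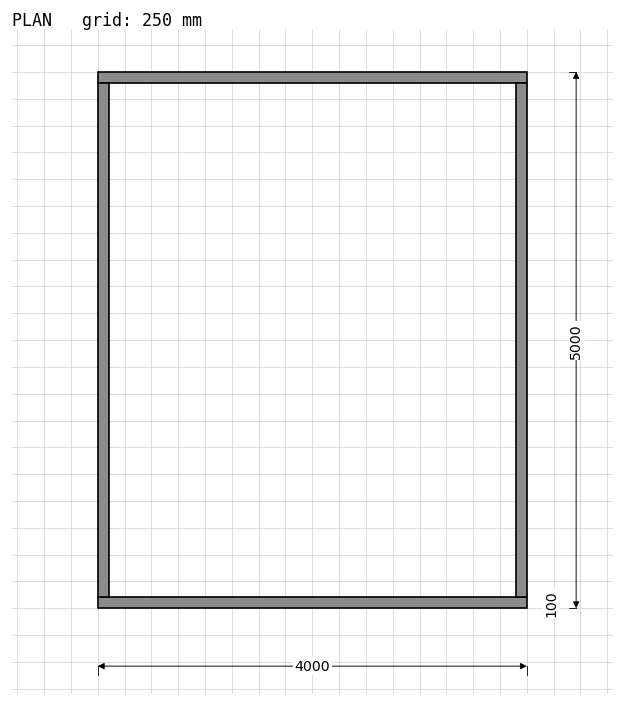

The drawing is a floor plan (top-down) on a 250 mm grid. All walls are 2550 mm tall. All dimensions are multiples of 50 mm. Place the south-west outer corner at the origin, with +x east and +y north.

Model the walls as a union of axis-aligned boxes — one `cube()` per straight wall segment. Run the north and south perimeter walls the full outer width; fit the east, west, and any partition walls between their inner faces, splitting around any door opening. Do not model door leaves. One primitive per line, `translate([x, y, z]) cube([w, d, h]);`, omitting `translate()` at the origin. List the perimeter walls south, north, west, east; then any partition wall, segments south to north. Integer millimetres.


cube([4000, 100, 2550]);
translate([0, 4900, 0]) cube([4000, 100, 2550]);
translate([0, 100, 0]) cube([100, 4800, 2550]);
translate([3900, 100, 0]) cube([100, 4800, 2550]);


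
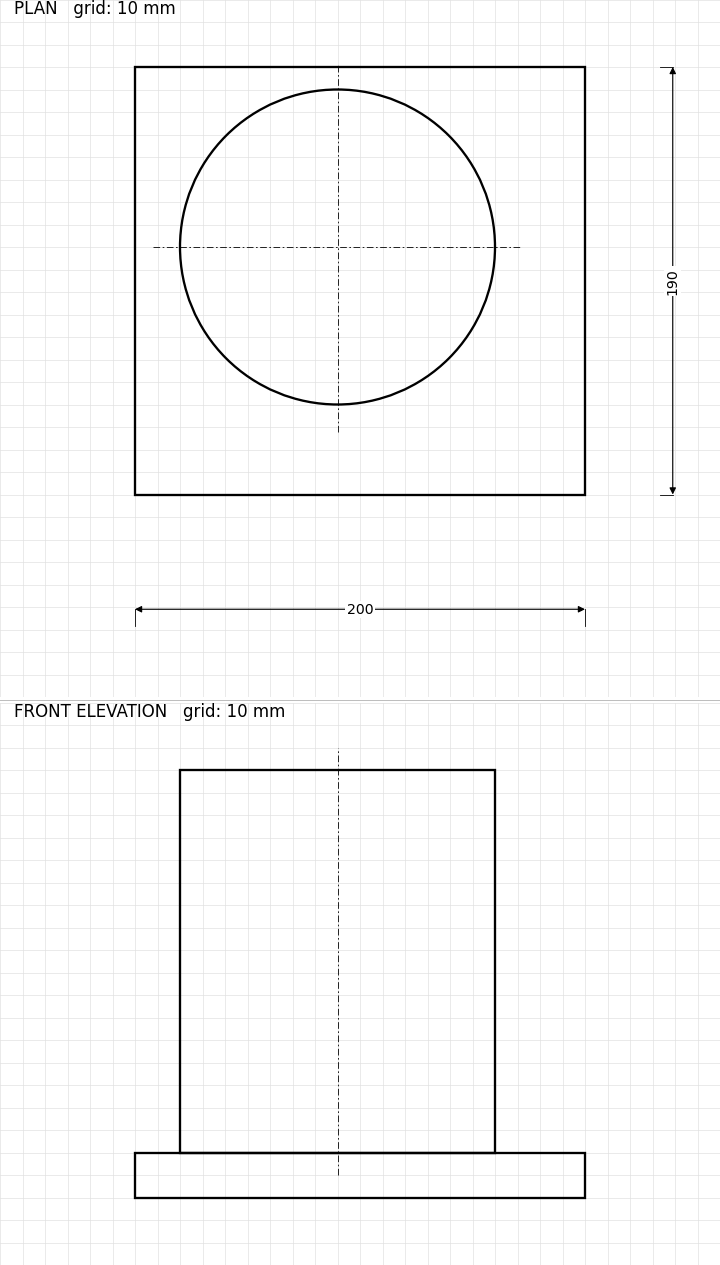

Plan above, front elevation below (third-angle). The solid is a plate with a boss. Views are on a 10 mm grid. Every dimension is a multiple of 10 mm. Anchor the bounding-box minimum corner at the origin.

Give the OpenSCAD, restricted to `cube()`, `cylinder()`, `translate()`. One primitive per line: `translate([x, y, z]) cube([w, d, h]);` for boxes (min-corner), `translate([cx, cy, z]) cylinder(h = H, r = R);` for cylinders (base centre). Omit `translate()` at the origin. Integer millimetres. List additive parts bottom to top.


cube([200, 190, 20]);
translate([90, 110, 20]) cylinder(h = 170, r = 70);
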